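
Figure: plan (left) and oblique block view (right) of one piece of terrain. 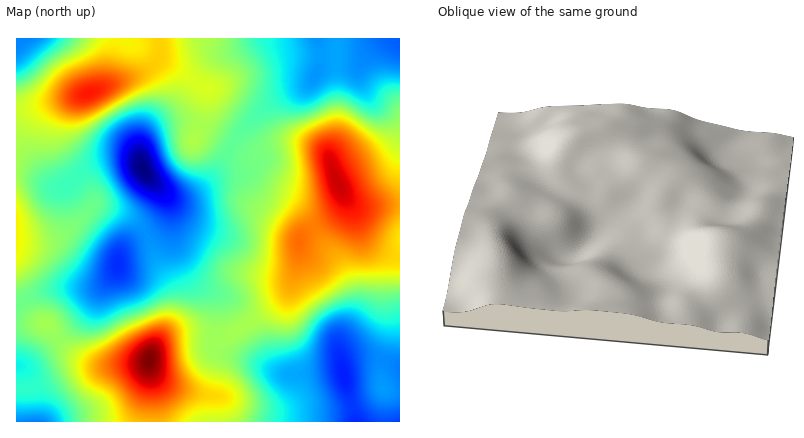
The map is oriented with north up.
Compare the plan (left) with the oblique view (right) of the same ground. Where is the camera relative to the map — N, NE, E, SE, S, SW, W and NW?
W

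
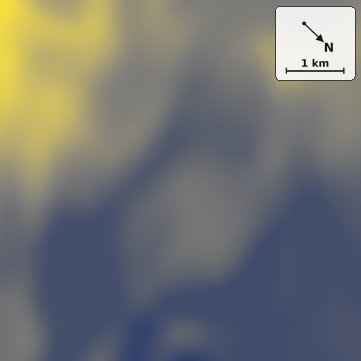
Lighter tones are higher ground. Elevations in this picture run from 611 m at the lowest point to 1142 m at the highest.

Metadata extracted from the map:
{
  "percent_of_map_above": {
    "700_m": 69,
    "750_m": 54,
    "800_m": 38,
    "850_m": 24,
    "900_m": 15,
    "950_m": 12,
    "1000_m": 8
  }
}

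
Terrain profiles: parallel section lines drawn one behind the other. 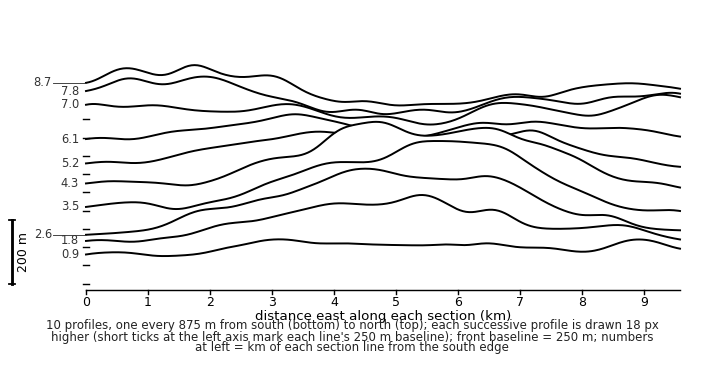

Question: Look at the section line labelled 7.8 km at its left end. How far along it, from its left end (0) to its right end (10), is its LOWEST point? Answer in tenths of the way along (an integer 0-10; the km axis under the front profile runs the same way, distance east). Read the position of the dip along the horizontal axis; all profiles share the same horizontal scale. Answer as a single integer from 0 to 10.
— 5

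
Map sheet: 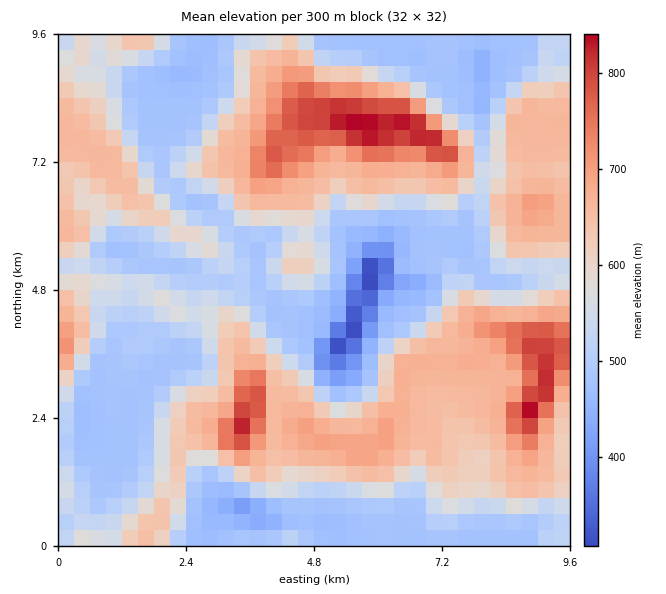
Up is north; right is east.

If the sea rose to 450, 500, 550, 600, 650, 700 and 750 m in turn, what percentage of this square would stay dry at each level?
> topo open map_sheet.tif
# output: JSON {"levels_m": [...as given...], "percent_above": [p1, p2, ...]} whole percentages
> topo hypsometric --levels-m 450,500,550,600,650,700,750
{"levels_m": [450, 500, 550, 600, 650, 700, 750], "percent_above": [96, 66, 54, 44, 31, 10, 6]}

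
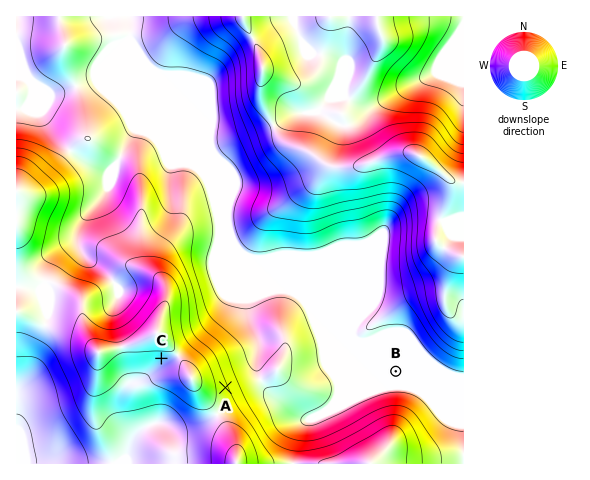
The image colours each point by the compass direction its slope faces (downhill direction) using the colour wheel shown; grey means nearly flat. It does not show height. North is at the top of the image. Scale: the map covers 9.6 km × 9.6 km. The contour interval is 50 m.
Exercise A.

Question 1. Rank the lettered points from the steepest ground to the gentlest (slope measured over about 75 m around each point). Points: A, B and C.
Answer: A C B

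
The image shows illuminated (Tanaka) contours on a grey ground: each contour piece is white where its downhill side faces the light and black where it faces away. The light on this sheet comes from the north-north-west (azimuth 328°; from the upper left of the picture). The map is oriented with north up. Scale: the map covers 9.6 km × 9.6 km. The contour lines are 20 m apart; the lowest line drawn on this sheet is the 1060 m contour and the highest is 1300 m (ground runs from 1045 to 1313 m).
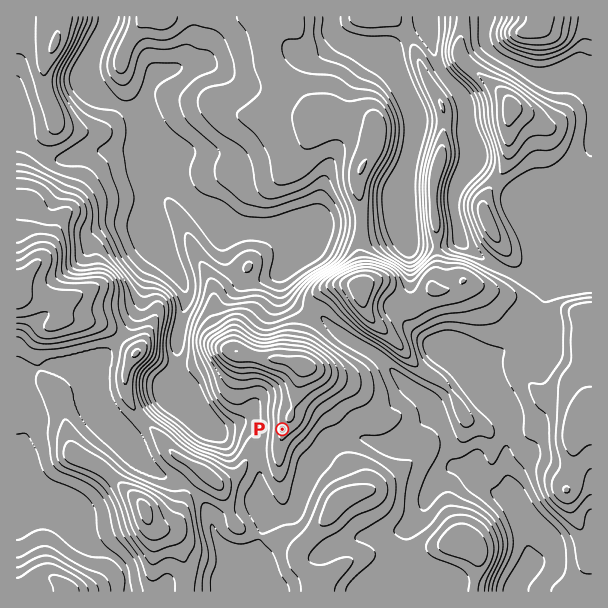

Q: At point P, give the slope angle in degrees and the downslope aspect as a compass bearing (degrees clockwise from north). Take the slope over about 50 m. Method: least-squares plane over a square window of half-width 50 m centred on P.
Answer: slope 6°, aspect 247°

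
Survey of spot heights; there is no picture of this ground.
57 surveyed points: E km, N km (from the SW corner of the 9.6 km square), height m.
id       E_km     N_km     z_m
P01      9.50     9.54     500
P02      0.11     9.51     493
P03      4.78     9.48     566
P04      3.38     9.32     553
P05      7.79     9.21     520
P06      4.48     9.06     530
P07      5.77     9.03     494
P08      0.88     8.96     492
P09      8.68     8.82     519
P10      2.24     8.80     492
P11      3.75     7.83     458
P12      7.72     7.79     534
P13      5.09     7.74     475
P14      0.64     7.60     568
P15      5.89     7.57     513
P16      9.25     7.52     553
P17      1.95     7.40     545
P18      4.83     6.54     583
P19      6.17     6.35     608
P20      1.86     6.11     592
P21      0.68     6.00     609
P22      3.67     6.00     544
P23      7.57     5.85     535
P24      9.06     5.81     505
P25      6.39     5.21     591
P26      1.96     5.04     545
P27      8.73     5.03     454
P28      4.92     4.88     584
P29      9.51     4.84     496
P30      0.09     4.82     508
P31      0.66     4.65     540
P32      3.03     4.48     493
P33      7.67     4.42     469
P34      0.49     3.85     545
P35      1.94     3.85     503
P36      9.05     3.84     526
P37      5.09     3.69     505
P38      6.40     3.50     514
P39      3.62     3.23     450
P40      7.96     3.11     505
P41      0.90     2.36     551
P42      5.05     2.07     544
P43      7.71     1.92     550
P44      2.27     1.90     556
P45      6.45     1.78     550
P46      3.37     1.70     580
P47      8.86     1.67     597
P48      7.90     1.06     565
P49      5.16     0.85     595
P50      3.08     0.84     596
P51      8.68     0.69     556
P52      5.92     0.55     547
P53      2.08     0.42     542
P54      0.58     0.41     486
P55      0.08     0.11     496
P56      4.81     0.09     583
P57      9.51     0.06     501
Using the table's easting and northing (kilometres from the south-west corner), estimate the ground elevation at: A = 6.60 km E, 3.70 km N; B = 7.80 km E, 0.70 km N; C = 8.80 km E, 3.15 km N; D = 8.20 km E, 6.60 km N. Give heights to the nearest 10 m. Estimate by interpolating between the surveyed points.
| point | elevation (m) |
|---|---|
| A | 520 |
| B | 550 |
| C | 560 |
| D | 530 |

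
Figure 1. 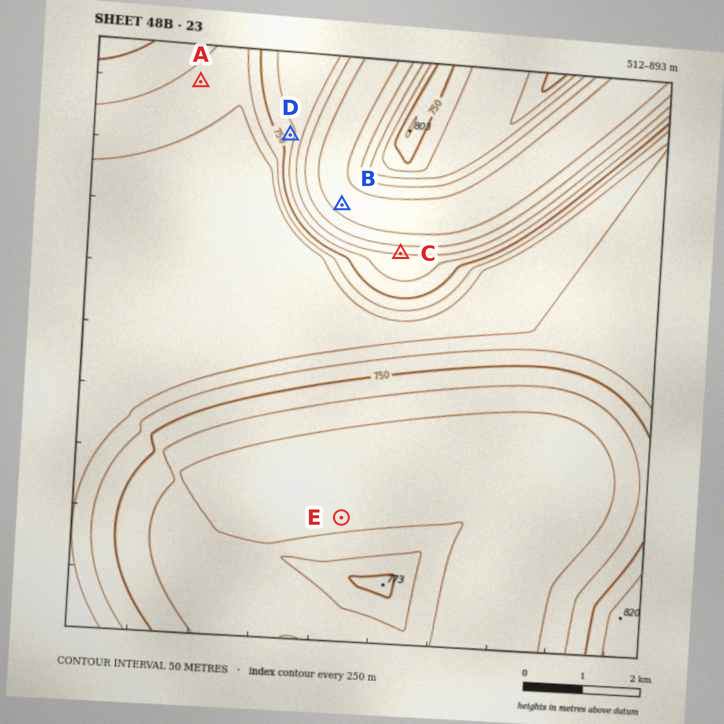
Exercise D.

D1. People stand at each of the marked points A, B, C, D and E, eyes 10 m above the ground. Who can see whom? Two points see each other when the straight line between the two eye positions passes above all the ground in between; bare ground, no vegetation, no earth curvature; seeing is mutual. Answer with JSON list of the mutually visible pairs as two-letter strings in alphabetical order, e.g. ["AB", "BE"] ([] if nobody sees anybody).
["BC", "BD", "CD"]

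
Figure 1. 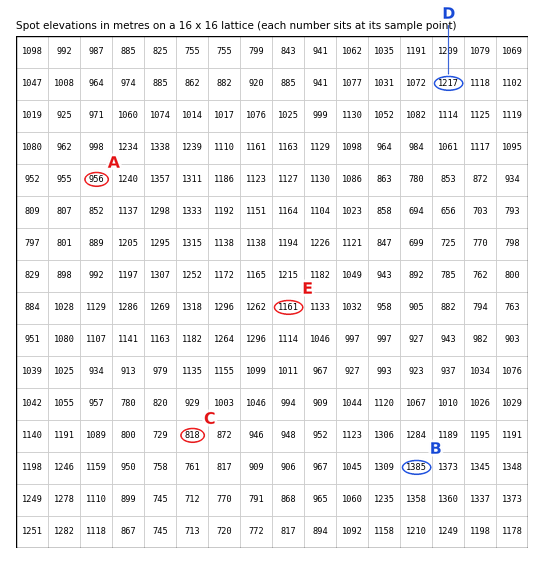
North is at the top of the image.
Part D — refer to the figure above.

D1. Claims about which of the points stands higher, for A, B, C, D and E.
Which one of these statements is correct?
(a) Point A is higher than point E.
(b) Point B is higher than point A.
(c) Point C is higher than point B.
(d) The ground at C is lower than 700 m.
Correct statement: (b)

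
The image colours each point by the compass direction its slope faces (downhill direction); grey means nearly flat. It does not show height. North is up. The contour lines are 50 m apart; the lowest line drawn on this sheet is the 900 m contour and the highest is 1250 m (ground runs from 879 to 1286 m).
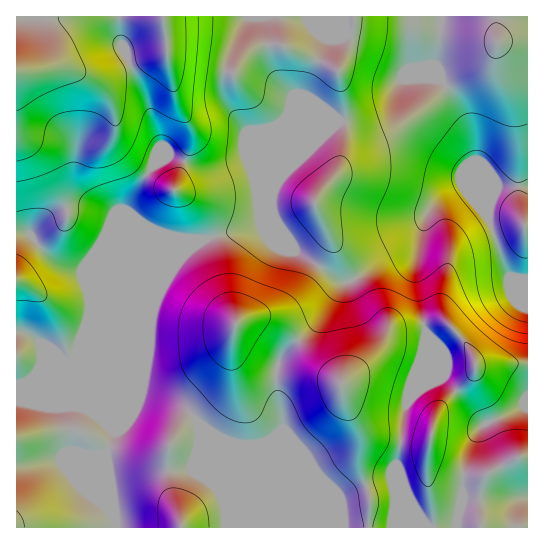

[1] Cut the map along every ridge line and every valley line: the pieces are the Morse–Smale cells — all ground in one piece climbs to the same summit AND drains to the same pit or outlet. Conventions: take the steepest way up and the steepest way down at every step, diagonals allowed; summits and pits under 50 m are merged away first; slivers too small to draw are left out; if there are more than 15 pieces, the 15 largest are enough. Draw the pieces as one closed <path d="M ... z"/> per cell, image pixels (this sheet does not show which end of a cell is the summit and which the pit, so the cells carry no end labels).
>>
<path d="M527 16l-510 0-1 367 11 0 60-26 85-84 18-24 20-12 49-10 12-27 5 21 13 18 4 10 41 28 13 6 35-23 32-13 7-12 4-17 10-15 16-12 12-4 25 30 20 57 3 3 16 2z"/><path d="M463 187l-4 0-16 9-14 14-5 12-5 25-3 32 11 54-3 28-19 46-8 51 0 11 13 34-14-14-5-9-14 3-34 13-9-1-103-43-23-21 22 12 21 2 19-5 13-11 0-12-7-30 1-22 4-8 38-36 25-38-51-34-4-10-13-18-5-21-12 27-34 6-24 8-18 16-23 32-8 24-3 37-42 100 4 56 5 15 0 6 411 1 1-249-17-2-3-3-20-57z"/><path d="M421 236l-7 11-32 13-24 17-13 6-6 6-20 32-38 36-5 14 0 16 7 30 0 12-13 11-19 5-21-2-16-7 8 9 9 7 107 44 9-1 30-12 14-3 5 9 13 12-12-32 0-11 8-51 19-46 3-28-11-54 0-16z"/><path d="M163 281l-76 76-60 26-11 2 1 143 99-1 0-6-5-15-4-56 42-100 3-37z"/>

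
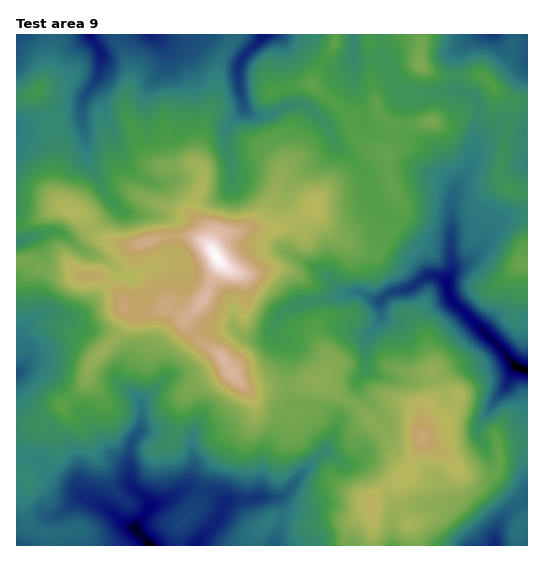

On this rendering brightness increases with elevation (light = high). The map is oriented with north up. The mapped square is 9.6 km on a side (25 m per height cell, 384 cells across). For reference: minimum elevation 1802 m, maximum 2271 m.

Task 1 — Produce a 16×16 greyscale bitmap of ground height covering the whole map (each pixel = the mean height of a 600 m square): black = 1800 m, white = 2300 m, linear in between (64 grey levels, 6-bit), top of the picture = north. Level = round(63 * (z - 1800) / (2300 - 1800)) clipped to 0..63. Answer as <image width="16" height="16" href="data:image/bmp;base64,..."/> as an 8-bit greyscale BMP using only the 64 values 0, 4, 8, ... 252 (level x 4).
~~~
<image width="16" height="16" href="data:image/bmp;base64,Qk02BQAAAAAAADYEAAAoAAAAEAAAABAAAAABAAgAAAAAAAABAAATCwAAEwsAAAABAAAAAAAAAAAAAAEBAQACAgIAAwMDAAQEBAAFBQUABgYGAAcHBwAICAgACQkJAAoKCgALCwsADAwMAA0NDQAODg4ADw8PABAQEAAREREAEhISABMTEwAUFBQAFRUVABYWFgAXFxcAGBgYABkZGQAaGhoAGxsbABwcHAAdHR0AHh4eAB8fHwAgICAAISEhACIiIgAjIyMAJCQkACUlJQAmJiYAJycnACgoKAApKSkAKioqACsrKwAsLCwALS0tAC4uLgAvLy8AMDAwADExMQAyMjIAMzMzADQ0NAA1NTUANjY2ADc3NwA4ODgAOTk5ADo6OgA7OzsAPDw8AD09PQA+Pj4APz8/AEBAQABBQUEAQkJCAENDQwBEREQARUVFAEZGRgBHR0cASEhIAElJSQBKSkoAS0tLAExMTABNTU0ATk5OAE9PTwBQUFAAUVFRAFJSUgBTU1MAVFRUAFVVVQBWVlYAV1dXAFhYWABZWVkAWlpaAFtbWwBcXFwAXV1dAF5eXgBfX18AYGBgAGFhYQBiYmIAY2NjAGRkZABlZWUAZmZmAGdnZwBoaGgAaWlpAGpqagBra2sAbGxsAG1tbQBubm4Ab29vAHBwcABxcXEAcnJyAHNzcwB0dHQAdXV1AHZ2dgB3d3cAeHh4AHl5eQB6enoAe3t7AHx8fAB9fX0Afn5+AH9/fwCAgIAAgYGBAIKCggCDg4MAhISEAIWFhQCGhoYAh4eHAIiIiACJiYkAioqKAIuLiwCMjIwAjY2NAI6OjgCPj48AkJCQAJGRkQCSkpIAk5OTAJSUlACVlZUAlpaWAJeXlwCYmJgAmZmZAJqamgCbm5sAnJycAJ2dnQCenp4An5+fAKCgoAChoaEAoqKiAKOjowCkpKQApaWlAKampgCnp6cAqKioAKmpqQCqqqoAq6urAKysrACtra0Arq6uAK+vrwCwsLAAsbGxALKysgCzs7MAtLS0ALW1tQC2trYAt7e3ALi4uAC5ubkAurq6ALu7uwC8vLwAvb29AL6+vgC/v78AwMDAAMHBwQDCwsIAw8PDAMTExADFxcUAxsbGAMfHxwDIyMgAycnJAMrKygDLy8sAzMzMAM3NzQDOzs4Az8/PANDQ0ADR0dEA0tLSANPT0wDU1NQA1dXVANbW1gDX19cA2NjYANnZ2QDa2toA29vbANzc3ADd3d0A3t7eAN/f3wDg4OAA4eHhAOLi4gDj4+MA5OTkAOXl5QDm5uYA5+fnAOjo6ADp6ekA6urqAOvr6wDs7OwA7e3tAO7u7gDv7+8A8PDwAPHx8QDy8vIA8/PzAPT09AD19fUA9vb2APf39wD4+PgA+fn5APr6+gD7+/sA/Pz8AP39/QD+/v4A////ADQ0KAwUHCQ8QGCMlJBsNDRAKBwYFCAcKDhklKCYkHRASDw0JDw0SFRYXHSQpKSEYFRcWEBQWHSAfHB4jLCobFxQcHRYYHiQoISEgIygoGA8PGCEcHSMwKSAjHh4iIRQEERcgJSYuLCAbHhgWGhYHCxYaIy4wMi0mGhkVDhIJDhUfJioqLC82MCMaGRYLBxIcGyAmLC4yNSwlIyAdFAsPFx0mIh4kKiYnJygfHRkOEBMaHRkdICUcHiQiHh4YERIXExQTGh0fGB0fHBweHBgTFRQSEBcYGBQTGBkcHRwbFhcVEgsRDhAPFBocGRobGBkUDQ4ICwkLDQsRGRgaHxMPDQ="/>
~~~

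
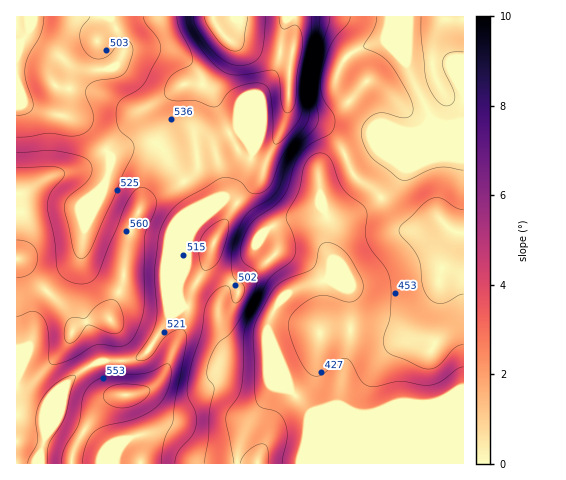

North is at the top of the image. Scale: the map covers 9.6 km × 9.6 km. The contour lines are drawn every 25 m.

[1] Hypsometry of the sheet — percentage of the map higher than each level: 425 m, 89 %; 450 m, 74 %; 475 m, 57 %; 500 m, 47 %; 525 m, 35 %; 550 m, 15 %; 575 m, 4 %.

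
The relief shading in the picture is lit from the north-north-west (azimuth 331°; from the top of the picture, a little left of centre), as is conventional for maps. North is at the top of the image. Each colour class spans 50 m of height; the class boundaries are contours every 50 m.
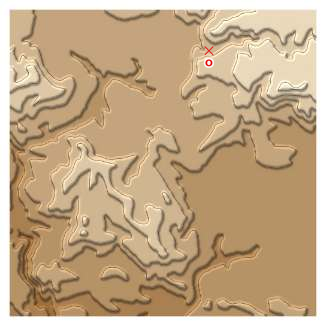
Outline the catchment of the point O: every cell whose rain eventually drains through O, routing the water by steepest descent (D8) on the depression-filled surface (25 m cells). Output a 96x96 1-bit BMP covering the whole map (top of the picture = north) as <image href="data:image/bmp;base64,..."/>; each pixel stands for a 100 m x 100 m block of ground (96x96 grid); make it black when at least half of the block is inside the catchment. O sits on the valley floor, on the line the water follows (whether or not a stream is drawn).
<image width="96" height="96" href="data:image/bmp;base64,Qk2+BAAAAAAAAD4AAAAoAAAAYAAAAGAAAAABAAEAAAAAAIAEAAATCwAAEwsAAAIAAAAAAAAA////AAAAAAAAAAAAAAAAAAAAAAAAAAAAAAAAAAAAAAAAAAAAAAAAAAAAAAAAAAAAAAAAAAAAAAAAAAAAAAAAAAAAAAAAAAAAAAAAAAAAAAAAAAAAAAAAAAAAAAAAAAAAAAAAAAAAAAAAAAAAAAAAAAAAAAAAAAAAAAAAAAAAAAAAAAAAAAAAAAAAAAAAAAAAAAAAAAAAAAAAAAAAAAAAAAAAAAAAAAAAAAAAAAAAAAAAAAAAAAAAAAAAAAAAAAAAAAAAAAAAAAAAAAAAAAAAAAAAAAAAAAAAAAAAAAAAAAAAAAAAAAAAAAAAAAAAAAAAAAAAAAAAAAAAAAAAAAAAAAAAAAAAAAAAAAAAAAAAAAAAAAAAAAAAAAAAAAAAAAAAAAAAAAAAAAAAAAAAAAAAAAAAAAAAAAAAAAAAAAAAAAAAAAAAAAAAAAAAAAAAAAAAAAAAAAAAAAAAAAAAAAAAAAAAAAAAAAAAAAAAAAAAAAAAAAAAAAAAAAAAAAAAAAAAAAAAAAAAAAAAAAAAAAAAAAAAAAAAAAAAAAAAAAAAAAAAAAAAAAAAAAAAAAAAAAAAAAAAAAAAAAAAAAAAAAAAAAAAAAAAAAAAAAAAAAAAAAAAAAAAAAAAAAAAAAAAAAAAAAAAAAAAAAAAAAAAAAAAAAAAAAAAAAAAAAAAAAAAAAAAAAAAAAAAAAAAAAAAAAAAAAAAAAAAAAAAAAAAAAAAAAAAAAAAAAAAAAAAAAAAAAAAAAAAAAAAAAAAAAAAAAAAAAAAAAAAAAAAAAAAAAAAAAAAAAAAAAAAAAAAAAAAAAAAAAAAAAAAAAAAAAAAAAAAAAAAAAAAAAAAAAAAAAAAAAAAAAAAAAAAAAAAAAAAAAAAAAAAAAAAAAAAAAAAAAAAAAAAAAAAAAAAAAAAAAAAAAAAAAAAAAAAAAAAAAAAAAAAAAAAAAAAAAAAAAAAAAAAAAAAAAAAAAAAAAAAAAAAAAAAAAAAAAAAAAAAAAAAAAAAAAAAAAAAAAAAAAAAAAAAAAAAAAAAAAAAAAAAAAAAAAAAAAAAAAAAAAAAAAAAAAAAAAAAAAAAAAAAAAAAAAAAAAAAAAAAAAAAAAAAAAAAAAAAAAAAAAAAAAAAAAAAAAAAAAAAAAAAAAAAAAAAAAAAAAAAAAAAAfAAAAAAAAAAAAAAAfgAAAAAAAAAAAAAAfgAAAAAAAAAAAAAAf8AAAAAAAAAAABwAf8AAAAAAAAAAAB4Af8AAAAAAAAAAAB8A/8AAAAAAAAAAAB+B/8AAAAAAAAAAYB/H/8AAAAAAAAAA8B/v/8AAAAAAAAAA+D///8AAAAAAAAAA/n///8AAAAAAAAAA/////8AAAAAAAAAA/////8AAAAAAAAAAf////8AAAAAAAAAAf////8AAAAAAAAAAP////8AAAAAAAAAAP////8AAAAAAAAAAD////8AAAAAAAAAAB////8AAAAAAAAAAAfn//8AAAAAAAAAAAAAAf8AAAAAAAAAAAAAAP8AAAAAAAAAAAAAAH8AAAAAAAAAAAAAAD8="/>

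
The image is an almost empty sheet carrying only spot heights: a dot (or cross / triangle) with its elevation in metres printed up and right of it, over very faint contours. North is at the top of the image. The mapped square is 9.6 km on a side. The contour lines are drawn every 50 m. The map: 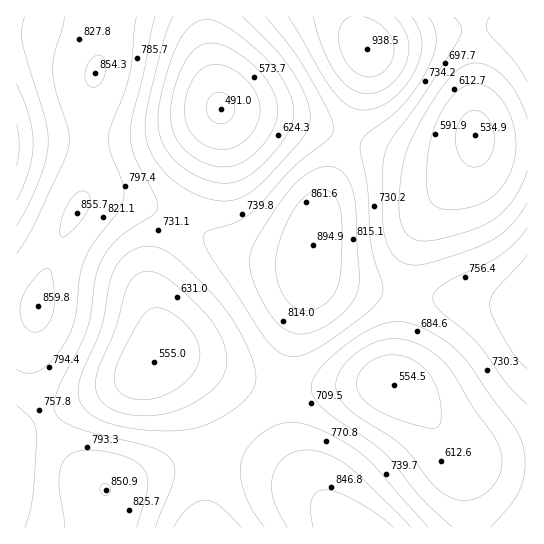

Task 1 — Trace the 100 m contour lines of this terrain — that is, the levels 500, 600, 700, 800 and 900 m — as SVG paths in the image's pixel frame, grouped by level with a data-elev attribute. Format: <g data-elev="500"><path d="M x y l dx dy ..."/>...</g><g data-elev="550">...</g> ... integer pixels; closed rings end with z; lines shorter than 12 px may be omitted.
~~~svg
<g data-elev="500"><path d="M218 123l-5-2-4-4-3-11 2-5 3-6 4-2 6-1 5 2 5 4 3 5 1 7-2 7-4 4-5 2z"/></g><g data-elev="600"><path d="M426 428l-39-13-13-7-10-7-5-8-3-10 3-9 6-8 13-8 16-3 16 4 15 10 6 8 6 10 3 12 1 14 0 9-3 5-4 1z"/><path d="M137 399l-11-3-8-6-4-9 2-12 7-19 19-33 9-8 11-1 16 9 15 16 6 14 0 15-8 15-16 13-20 8z"/><path d="M442 209l-7-3-4-3-4-13 0-32 6-27 10-22 13-16 13-8 6-1 8 1 8 4 8 8 7 9 5 12 4 13 1 12-1 12-3 12-10 20-8 8-8 6-21 7-12 2z"/><path d="M215 166l-17-6-15-12-9-14-3-17 3-26 9-26 12-16 7-4 8-2 9 1 12 5 24 18 16 20 5 11 2 11-1 10-4 11-8 12-10 11-9 7-9 5-11 2z"/></g><g data-elev="700"><path d="M174 527l7-11 8-9 8-5 8-2 6 1 8 5 22 21"/><path d="M452 527l-32-30-36-44-14-12-42-28-10-10-6-9-1-7 2-8 13-17 28-23 27-14 16-3 14 2 19 8 20 12 19 19 49 70 5 12 2 12 0 13-2 12-9 19-23 26"/><path d="M146 430l-31-5-21-8-7-6-5-6-3-7-1-8 4-17 19-46 8-42 5-15 7-10 8-7 9-5 11-2 13 3 13 8 24 23 23 25 13 18 11 20 8 20 2 15-3 11-7 10-15 12-17 10-13 6-15 3-19 1z"/><path d="M527 203l-14 20-18 15-20 10-38 13-18 4-13-1-11-7-8-12-3-14-2-17 1-44 2-17 7-15 29-38 38-61 2-6 0-6-7-10"/><path d="M17 84l12 33 4 26-4 27-12 30"/><path d="M243 17l32 32 17 22 14 27 4 12 0 9-2 10-6 10-40 44-19 14-9 3-9 1-12-1-12-4-24-13-19-19-6-10-5-11-2-17 2-20 16-63 10-26"/><path d="M490 17l-4 8 2 6 26 30 13 21"/></g><g data-elev="800"><path d="M137 527l11-38-1-11-3-8-7-8-12-6-18-4-18-2-11 1-8 3-5 5-4 8-2 19 5 41"/><path d="M411 527l-48-47-16-14-20-12-20-4-12 2-10 5-7 8-5 11-2 11 2 12 5 12 9 16"/><path d="M17 369l12 4 10-2 12-10 12-15 7-13 5-14 5-42 5-18 8-16 23-29 7-12 1-8-1-8-13-35-2-14 3-11 12-31 6-18 7-60"/><path d="M299 334l8-1 10-3 20-12 15-15 7-16 0-13-5-79-3-10-5-9-6-6-7-3-10 0-9 3-11 6-9 9-13 16-20 30-8 14-3 9 0 11 2 12 6 16 9 16 7 10 8 8 8 5z"/><path d="M527 255l-32 35-4 8-1 7 3 13 13 24 11 16 10 11"/><path d="M64 17l-1 10-9 27-1 17 3 22 12 37 1 17-6 16-28 60-18 31"/><path d="M288 17l34 58 12 17 15 14 6 3 8 1 14-2 14-8 13-13 11-16 5-14 2-15-3-12-7-13"/></g><g data-elev="900"><path d="M351 17l-8 5-4 8 0 11 2 12 6 10 7 8 9 5 10 1 9-4 7-7 4-9 1-11-3-9-8-10-9-6-10-4"/></g>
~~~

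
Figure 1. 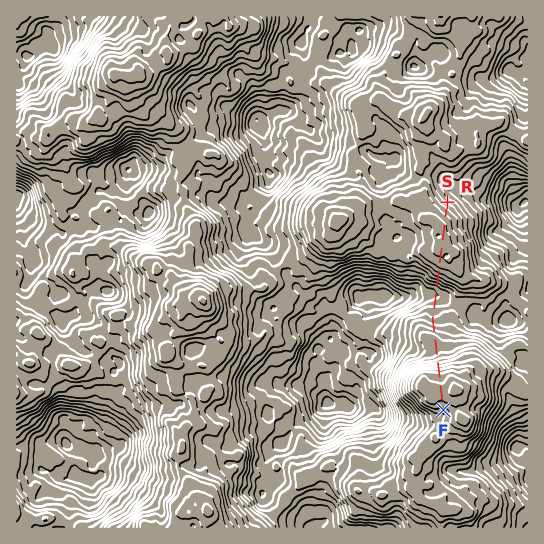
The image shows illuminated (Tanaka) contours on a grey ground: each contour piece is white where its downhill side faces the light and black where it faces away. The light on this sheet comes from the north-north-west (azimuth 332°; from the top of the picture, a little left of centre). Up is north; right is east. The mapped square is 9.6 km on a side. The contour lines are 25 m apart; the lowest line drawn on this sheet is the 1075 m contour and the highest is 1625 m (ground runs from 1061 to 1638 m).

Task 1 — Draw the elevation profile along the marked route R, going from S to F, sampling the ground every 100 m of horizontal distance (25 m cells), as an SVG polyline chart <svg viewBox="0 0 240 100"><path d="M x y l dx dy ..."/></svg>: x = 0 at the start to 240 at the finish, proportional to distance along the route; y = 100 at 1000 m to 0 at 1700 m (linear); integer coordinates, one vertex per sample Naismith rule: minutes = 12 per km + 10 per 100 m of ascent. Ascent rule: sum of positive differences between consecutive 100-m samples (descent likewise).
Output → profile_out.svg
<svg viewBox="0 0 240 100"><path d="M0 44l6-4 6-3 6-3 6-2 7-1 6 0 6 0 6-1 6 0 6 2 6 1 6 2 6 3 7 4 6 6 6 6 6 3 6 1 6-2 6-3 6-1 6-2 6-3 7-4 6-4 6-2 6 0 6 1 6-3 6-4 6-6 6-6 7-3 6-1 6-2 6-1 6 1 6 2 6 4 2 1"/></svg>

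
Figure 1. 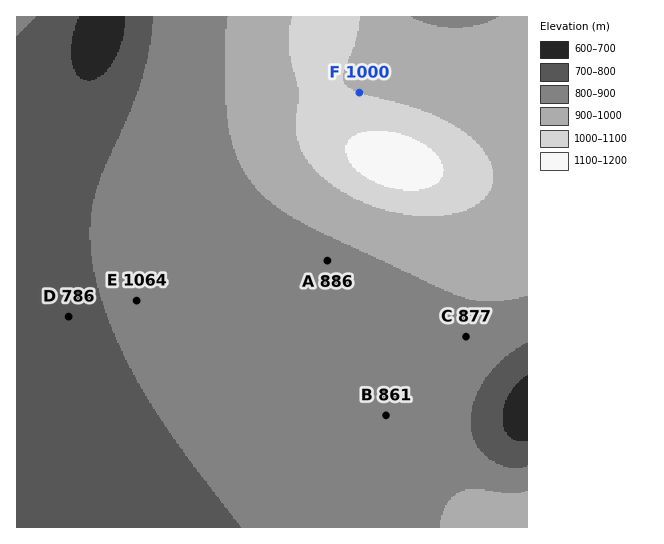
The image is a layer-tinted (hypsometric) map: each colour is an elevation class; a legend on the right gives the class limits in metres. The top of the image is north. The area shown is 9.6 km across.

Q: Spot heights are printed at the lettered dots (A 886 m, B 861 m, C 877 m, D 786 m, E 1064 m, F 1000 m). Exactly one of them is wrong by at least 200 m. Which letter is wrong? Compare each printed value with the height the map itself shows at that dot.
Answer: E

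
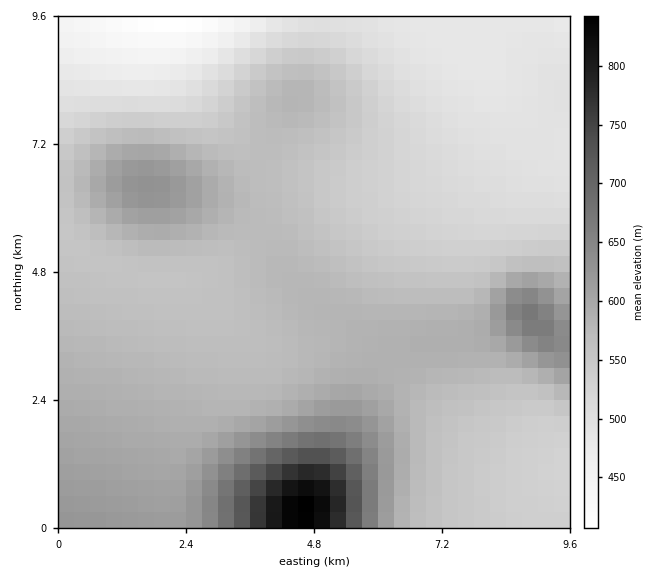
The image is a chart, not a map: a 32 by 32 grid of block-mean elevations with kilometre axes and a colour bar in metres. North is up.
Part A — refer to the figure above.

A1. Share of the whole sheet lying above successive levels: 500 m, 85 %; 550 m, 63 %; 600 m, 18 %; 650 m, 6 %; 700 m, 3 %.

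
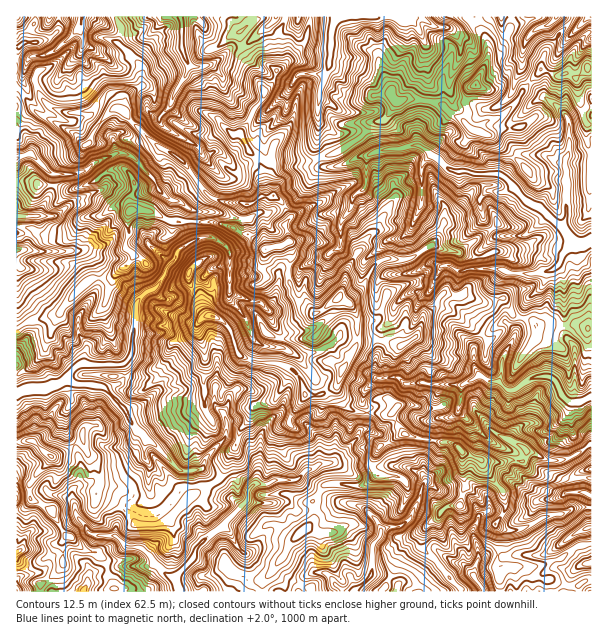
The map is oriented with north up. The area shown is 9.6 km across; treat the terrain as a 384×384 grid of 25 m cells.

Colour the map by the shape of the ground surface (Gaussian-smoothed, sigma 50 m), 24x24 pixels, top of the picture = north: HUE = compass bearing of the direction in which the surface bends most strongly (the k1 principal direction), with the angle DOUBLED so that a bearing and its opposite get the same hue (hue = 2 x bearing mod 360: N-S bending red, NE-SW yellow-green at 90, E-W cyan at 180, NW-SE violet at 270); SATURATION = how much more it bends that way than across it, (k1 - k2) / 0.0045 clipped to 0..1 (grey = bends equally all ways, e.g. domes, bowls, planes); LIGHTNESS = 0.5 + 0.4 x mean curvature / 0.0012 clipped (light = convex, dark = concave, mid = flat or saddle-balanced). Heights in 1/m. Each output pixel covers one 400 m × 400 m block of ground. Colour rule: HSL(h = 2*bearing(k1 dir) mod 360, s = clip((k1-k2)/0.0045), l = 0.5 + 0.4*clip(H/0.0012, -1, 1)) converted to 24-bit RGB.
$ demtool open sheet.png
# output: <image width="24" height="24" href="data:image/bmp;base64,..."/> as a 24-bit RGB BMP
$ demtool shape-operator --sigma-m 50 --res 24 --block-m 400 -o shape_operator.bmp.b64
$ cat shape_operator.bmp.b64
<image width="24" height="24" href="data:image/bmp;base64,Qk32BgAAAAAAADYAAAAoAAAAGAAAABgAAAABABgAAAAAAMAGAAATCwAAEwsAAAAAAAAAAAAAPbmntHGKWoWbZK9+i727kHu4XiVljm7Osq1yfpGur3yGVplvr6dHeS4sLY9zw1lsi3NacJ1UfOJ/cROFxsaTbX6bea+vfIvFmztgu6R2jUizqtHcsDslVRM01tSiDDIy3uXMWBpPoYZrsomHj1SVUXGIJo+kw46hmmp5e8ZQt2E2GHh9kZdPe59POly6xlOORZOEm8lUWTTcgGYUqyV+cZi/scmEcC59EVsQvIzMd5irtIq1gYO6pJa/hqjbAFQJwDrr4b+Fn1ghUhzrbN23ynrVYXEyGFcT2GnAqOKuRBhXx8qgXqOca3uDoH2JlHm3ZZnGFE05sYc9oJJWsaR+Y2k2TBoTW4HGAHFX9cnS9brbAh4x7emSJHVMXlbyyrTy6bAwhGM4Pmx5pbSCeImUVGWkcra5rXC6t1t+JZ1yWMkcQYcaxICdnYDP0mjIdLPMSKTzW2UT05RRNr+u19xEoEBok4QqZaQBO3Q7zuvwW0qfhbiNaZ6MLinDfA0qVYwh1VqSi794UkKVqLpzM10pVkQw122Ii5IzSiEZJF5nse2+t87ksyrFmtLok5Pq60jfwr3xSG6l2XG/xb1uOmGOUh86fKiGtnqFDX6D6rGiSSulw+ikiiJlbLkvDUwr63GJs+T0nMvzdXPjqAgnh8ftupc2KWoz1T6UWqs7xDJsLaBy1quiRRI4WKGiiYierb6OJA1137yvK1DJ9TguT9TDO7bOSGrfsOGx2DvlvNQSAAtEvPG0KUZq4ra6UD+LO4svXGoxTmwvopM0cishVWPIZ1jIeoxQyb1zeSaJNFshnYZGRM1XhWu81siHE4d01OoIMBwDfmgGC1UAuXoPYjEGa6cdZB5Ju6U70Vq0f9BgMHVnrH4pGXtKvGaPk2NZwrqDSCuCuOvtn7vhUk/LpU2R3KajdSJ80GWRUq2/es7To7fX+0t1FAXpv0m2SaFbSUHAMnuA06aJYCCeZcVJK6rAM0OFyUyLytSMJFB2DeWH0oULoDhjqcdfQmtX0XyVb4y05LfdZaWrdy9bVdhSFk90zp6Rd4uyt1urj2y0xZm2DjaW7d7PLFp7NVLidJnl8sPXx/jvcgCtvQYVrG5s3Y7QW1WXVcuENXuDkN93w2itYVuomZZyPbOmc5e/a2movKuXXmKMdm+H3qfMSsdAmzw+ADMNhwhVjOpsjQCD/gApH9u4gNCfIZGM897YfDeWc3PWkO41BDnbrKXmf67Rz7ThJVKSoFCOtp16cUWkY5iweKOLlFOe5oW11O/3ACsz/8zUACh7zFVQyKVeRcMlGZZk3XxtzhuM5h3T8/UAJzMAPD8AnlsAX2YHSYUfRX1hWIxkWpEtnZI5fHg7PXZDzOaKPgMhlf0DETMAMwANFeNM1LPi8s/pi1nbAEdS67amLHIVlCbN5NL5YKfgXWnortUovWC/W2mPZnpGkaojRngZzI7ZmWvS27qKUWrJrcXtr0//P6v/bKEZWXEk+OmPZm0bClJLsnN637C1CCsu16KMkry1VRSztMPeVkKZhTZSwH+jn4bDX4XdMlryK3Umw69sOMRqRAsVf9SdeL/mp3Hq1dz2IYI+13jd23rnEF5N1refEhKeyvXBv060J5bgbzBChjkxScW8tqJvhN/XZwgpOFsADA3/1fbnMgEjeMN9h+3AeyRZWnZBqsZclD1xRWo2R2gjRTDtkcXGhQnC7uwmLx0LcW0ZZyRUyOXTXj+BssB9HlISUY1x8sXSCPOZNQAJzPbmk+v0MQIXo4g8gMSTwoaBVJptQ0+c15nRkI4jOEYUeGATUxkz7c3gl1rKR7KPeIFDSoBDt8A+sVavZK/IR8Gg3lCHPt55Ob8RewBUXkfRqObe0m+nLLyJ55WgGyFTtsJPxVaV0pjFPDuAe7yUV8mOi57IeF7EvJfMUnDCdcpHUKu5a72tUGGbp3vA8d/a4R2bBSUuxeTLiT9glT5J1/pC/5IuFCBBsUqBx4ekfMa4hovEeqvAsEBrlq1IL8GqaJo2YyBAnMtuPIbpTmfJSXe2SbhcaTYrz8qcO0W9PmUehjVeeLic8rKzAIRKCIqsSniDmI1ip7uGWo10rV+QQH+l3bOlP12hzWqud4fRxqDZ/8ULJosAJgCunTQWmNWlsX94XjpnyVbKMbWyTZNPg6lv2ZrETkioRT1wfcKTd66FmF64jEd7QbWpzLBmnZFUOHOiKaaardtxyaVp737mBB0z4HmCxMNtaIUzdjGSVLI4rK5wuYunPpqYLUSc3KyPNpSSd6U5pmcvViYot5kloC9WoMeRuFqeHbWw3h4SV9oJ"/>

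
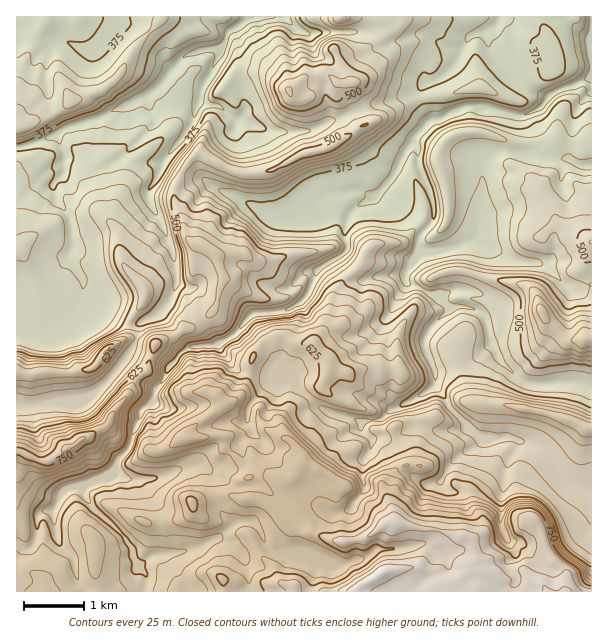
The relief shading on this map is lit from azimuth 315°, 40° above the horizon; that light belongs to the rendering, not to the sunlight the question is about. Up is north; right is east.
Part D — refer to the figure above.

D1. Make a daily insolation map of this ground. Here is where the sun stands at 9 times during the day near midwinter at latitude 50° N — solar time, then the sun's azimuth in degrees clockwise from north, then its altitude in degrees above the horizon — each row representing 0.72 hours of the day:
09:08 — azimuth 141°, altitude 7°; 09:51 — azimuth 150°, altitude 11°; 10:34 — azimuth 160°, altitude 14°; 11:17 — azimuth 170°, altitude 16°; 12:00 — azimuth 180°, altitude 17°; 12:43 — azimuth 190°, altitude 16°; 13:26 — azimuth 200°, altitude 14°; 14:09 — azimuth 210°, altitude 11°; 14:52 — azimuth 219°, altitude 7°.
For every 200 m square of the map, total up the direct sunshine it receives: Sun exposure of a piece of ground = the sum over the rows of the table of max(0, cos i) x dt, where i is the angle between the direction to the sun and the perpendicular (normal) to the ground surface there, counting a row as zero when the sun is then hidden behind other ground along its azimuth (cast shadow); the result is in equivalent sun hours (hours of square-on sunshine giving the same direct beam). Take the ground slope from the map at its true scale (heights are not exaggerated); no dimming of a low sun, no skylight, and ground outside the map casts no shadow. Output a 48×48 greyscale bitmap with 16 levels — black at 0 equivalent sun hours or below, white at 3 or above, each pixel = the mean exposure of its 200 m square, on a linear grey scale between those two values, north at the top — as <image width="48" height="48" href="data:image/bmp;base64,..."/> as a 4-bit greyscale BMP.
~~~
<image width="48" height="48" href="data:image/bmp;base64,Qk32BAAAAAAAAHYAAAAoAAAAMAAAADAAAAABAAQAAAAAAIAEAAATCwAAEwsAABAAAAAAAAAAAAAAABEREQAiIiIAMzMzAERERABVVVUAZmZmAHd3dwCIiIgAmZmZAKqqqgC7u7sAzMzMAN3d3QDu7u4A////AHd3Z4dmZmZ5mHZ4djERWah3ZndndndFQHdmZ4d2Z2V4ZDQzESIQAXmZdVd3VmNFQlVVV4d2hUVCI0ZzNGZ3MQEjVWVmUiVyAGVTiHd3m6hlRHhWiIvtyFMzWHdjEkdQAqdViGVKu6q7l4doqrhDa927mIdnKKhBI4ZWZkKsuZvduVSJd2QyI3iFQhEUWZdDNHdEQyqlI1eoabund2ZkNSMgAAAiJDIjRYqlMXUzNGh2iZl3h3iZUkIyAAAAAAAkRZmqVCEiREICREVoiIiJVFMhATMSIAE0Vpv//ZVHl1MzRmd3eIhRJCJHlTIjIRJFZ77v/v+L3sl3h3ZkZ2IAEQJndzM0Q0RWeIMo79vDms7aiWZFVjEkYzISJHQzVVVniQAiOrzWMknMuHNpgxRDNFZDRERVRWeJmwAAACmEESJFQ0WEMURVNVhlZ1Wbuqq8uAAAAAOGIRAUmoZDJEM2ujAld0vMze23MEMgAABdcVh2aJYxJlnchGMAAZuYhjEAAKp2QgAWlXmZYzYkRJt2iZvFAjIQAAAAEsvMvJMBnBEBIRNnd2eaiLq6ZDERABI0V0NEV7kxRyEQATeHd3d1V3dUV2RDJYu7uwAAACyUSKMAATaIiZdUM0QzWHdUaarf/wAAAAKYWJtRAAFpmIVDVDRVZnd2h4qrzTEREAACECfd2BEkQiRoZDR4RGdnd4mmRGZVRCAEMANYumEAAANGeFJqkzRHdopyIXd2VUMkljJWeIhBAAIzRoMnZkN4d3cyEHd3ZmZ3iXQ0aLyGQwJDM1QRNoh3mYMiI3d3dnerZnWHaJZodDIkMRMn3bq7uVEkd4h2Z3m3NVaahmm5h0IUqodTN6lSEAAmiZh3Z3iEVVaJl4p3nOsxWHd0AAAAASRmaXiId3dVVTmpVFQRI0ekR6y2dCJFacypiWeIeIdVRFpTMiEAAAATISI3i5dneHeIdVVneJhVQ3cyQgESIiMzIAE3R5h3dmZ3U1VDd4VVRJUiJBJFZmZmQ0VWZoh3dmZlVlVFZURVRoVSEUeIh3ZmdmZnaHd3iIdkVmZVRTRGZEZESM7tuHd3iXZ2eHd3iHdVdWd2ZlRFVSV53u3f/bmIiJZlqHd3ZmVWMXd3ZmZFVTOcthEkv//smIhWl2d3diIkRSRWdlZ1aFE3IAEAFa7/2ohlV3iIZWd4ielFVVRGRXQSIjQyEAFc7bmGNaqqlmZ3d7/7UzREVFUhVURXh2MjnvynICRCETRWVWaf/qVVRUQzRHeb7tuGM2mpcwAAEiFGVGZXrv+mVlVUapib7dvLlkR5vLd53cckYlVWZYz+lVZ2iYmql2is25d2Z5zrZFlxJFVmMiSsymZ2JomFJXl3eJh3ZEVURonNlVVURENYiYVnQ2dkIjREJHmYiFVUZ3d4mVZUVmVGiKpDUzVEIgN1VFeIh3VVd3d3ZlZ2d3dUiqzcpTMzEAJDRmZ4d4ZWd3d3ZneIiHd1WaiahiIRETITVmmXiIhmZmd2eHd4eHd3d5h2ioIQGbreqHeJiIiYZndmiA=="/>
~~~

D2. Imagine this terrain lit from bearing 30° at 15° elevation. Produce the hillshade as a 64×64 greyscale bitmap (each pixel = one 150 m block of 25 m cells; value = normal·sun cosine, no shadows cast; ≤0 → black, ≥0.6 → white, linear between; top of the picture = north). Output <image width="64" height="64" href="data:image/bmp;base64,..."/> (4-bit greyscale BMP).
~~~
<image width="64" height="64" href="data:image/bmp;base64,Qk12CAAAAAAAAHYAAAAoAAAAQAAAAEAAAAABAAQAAAAAAAAIAAATCwAAEwsAABAAAAAAAAAAAAAAABEREQAiIiIAMzMzAERERABVVVUAZmZmAHd3dwCIiIgAmZmZAKqqqgC7u7sAzMzMAN3d3QDu7u4A////AHZnd4ZWeIhmZ3VCNndmZoqqu7qFRWZnd3Z3d3dmiYrPZnd4hVd4iGVndUNomHd5q7u6qZdmZmd4d3d3h2iZit93d4h1Z3iHVnd2Z5qod4u7qYh5qYiHeIh3d3mYiZeO/4iImWRneIZWd3iJmZdXmph3ZDZoq7qZh3d4mqqYZ///iIioRWd4hUVWZniIdViHZlQgEzV4iJh2ZnicyXZs/9pmiZVFaJpTM0REVnZUeGVUMiNlQzNFVVVWeK20RX78mGeJdFaKtyI0RDMzVWeGVFVGial1M0RVZ4iZrFE1n+qIeJl1aKxxE1ZkMjRmZ2RFZniZqodmeJqru8rLMlbf2YiJmXZ6xyNomHUzaHVERFdmiIiJZois3MzNu+t2nP+4iId3d5yDWJqYZDWIZDRFd2d3Znd4ibzM3ty9/az//qiHdmd4qmiqqYdlaahmZ3d2Z3ZVZph5vM3dua3bvf/qmHdmZVV2iqqZh3irqYh3dmVmZmZ5pmq926l3q7mau6mHdmUyEiNXiGVWeJmZh2Z2ZmZmad6mq8uFZom7qYiZiHZmUhAAEiJVIiNFZ3ZmZ3d3Zmi+/qq7p1VoqqqYiIiHZlYzRTEiE1RSEiJFVVVneIdnnf66mZqYiamaqZiIiHZlVXq5ZDIlU2Q1QyM0RXeJdmneyoh4iJmruomZmYiIdlVF3siJdVY0dnl1Q0RWeJdFjeyZmad3eJqqmZmIh3ZVRDP+usy7p1iJiod3d4madFfOuZiapmZ4mZmahVVVREMyM+283v/ZeqmamZmIiZhXmtyZqqlmiZmHZ5hCMzMyIiR5uqvO7bmJiKupmYdmd2msuZqYYzabu6iKoxIzMiNGi993iJmZiJl1mWRVZlZ2iruZl0IjaImru8xRNVVnq93v7kRVZmZ4mXV2ISNFeZirqZlyJGeIdUaKyUaJq87/7ty6IjMzNEaJqXRVZ3iru6qHh0RXZmdkM1imebzN7tuqmYg0MzMiJHipZKmaq83LmHd2VlZWdlRWeYZ5u7vKdVZmZYmZmGVDV4homZrM3qd3dmZlZnmHdmnMdWiZq5UzMzMy7//9u4VGd4hWm+77ZmdmZURoqpiInNtUZ4iZUzMyEQD//tzcmWZmZUSM3th4d2VURYqqmZmsyUVneJY0MzIQANupmaqryXZXhlZXeKmXZVZoqqmZqKunVnd4hEVDMzMyh3d3eKvLqay4QSIlmZmImZqZiImomYd3d3h0VTM0Z3d3Z3d3eJqZvMhmUzR5rN7cuZh4iZmYdniImmVlMjaqmmZmZnd3d3Z5h4dlZ3er3u24mZmIiZh3eIm5VmUhWtu8ZmZmZ2ZmVEZ3d3d4dDRnm5iZqZiJmZqYeHVWVCOd27tmZnZnZmREV3d4h3djJFVnh4mqqamry5ZVVWVCJs3KmWZnd3dmUxN4d3ZlZmaIh4d3iaqru7umNFVUQyJJ3bhmZmd3dmUxFqmIQkVmiYZWiXiJmIqqqFNDMzRWeb7shEVWd3d2ZSFZqZciRWiXVWd3dpqXZ3iHeIh3irzN3chUVVZ3d3ZkJJmZlyNUaHVnh2VDaJhmd4eJu7zcy6mIZVVUZ3d3dmQ3mZmlAkWId6y6h2VWh2d3ZXiJq6mHZDM0VER3Zmd1VFiZmZIEaaqb793My6mWeId3dUVnd2ZDM0VURHd2d2VUWJmacAiru77+3MzMu4ebzLp2VFZmZURWZlVneId4ZURomapAWrqr3+ypmZmZiKzMuXd1ZmZmVWd2Z4mIiJhVRXmaqRGLqrzuuXd3d3h4mpmHd3VndmZWZ2d4iIiJp1ZniZqlA5qr3dqGZmZ3d3eIh3dnVGd2ZVVmZ4h3iImGd4mImpQmmqzclkRFZmd3d3d3ZmhDeHZlRFZomHeIiHd3iYmZdVeaq5UgESRWZmd2ZmdmdySIdmVFZnmXZ3eHeGeIiZh3Z4mGIAAREjRWZmZWZ3Z1FYd2ZVZniYead3d3Z3iIiId3d1ECRmVDIiM0VWZmdnIWh3ZmZnmqiauHd3Znd4iIh2d1M2rLqpdCAAE0Vmd3YjeHdmZoqqmJiJmIhmd3eIh3Z4ZZ3suqqYYyESNFZ2dkV3dmZniId3ZlVomWeIiIiIdniIzbmJmZmZhlM0RmZ2V3ZVVVZ3dmZmYiRmeJiJiIiHd4rLmHiIiJqph1M0VmZ4h2VWiqmHd3dkMzNXiJmIiIiHiamId2RERWeIdURFZnmqqrzMuph4iHd2QyI1aIiIiIh4moZlMQACRWeIiHdmZ5rM3LqYmYiIeIh1IRJFd4h3iHiYVFQwABI0NWiqqHZERnmXVDV4iIiIiIZVVDNFZ3d3d1M1VCABRVQ0RniYh1QzMxESVmeJqaiIdnmXZDNGd3d2VFZTECZ4dUREZ3h3dmVDI2iYdViauIh2mqmGVEVnd3Z3ZlMjeYh1ZmeHd3d3iHd5qYZkNWiIiHeqqYh2Zmd3d3d2VEaKmIeIqph3d2Z4d4mXZmVUVpiIeamId3d3dmeId3dlZ4qquXmqmHd2Znd3iYZmZmd4mHiJmHd3eHd1VniHd3d3mr2maZmIh3Znd3eIdmZmd4qnd3h3Znd4d2VERVVneIir3IerqYiId3d3eIh3ZmZ3mpd3d2ZmZ3d3VVRDRniJmbzJebuYd3d3d2d3h3dmZ3iZhmZmZmZmd3ZlZmZ3Z5qr22I0RFZnZmZmZ2Z3d2ZneIeGZmZmZndmZlVniIVHq7zHAAAANWZ3ZmZ2ZWZ3Zmd4dp"/>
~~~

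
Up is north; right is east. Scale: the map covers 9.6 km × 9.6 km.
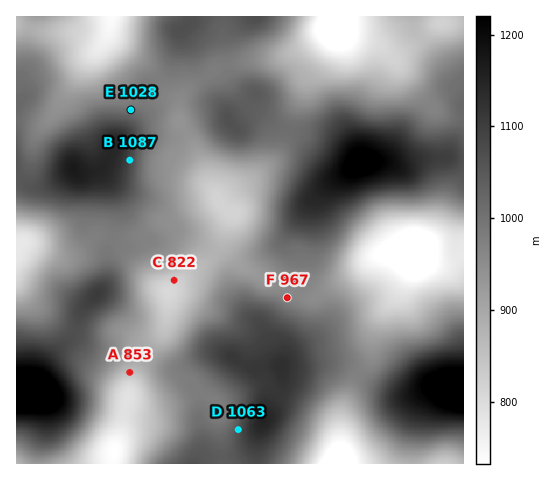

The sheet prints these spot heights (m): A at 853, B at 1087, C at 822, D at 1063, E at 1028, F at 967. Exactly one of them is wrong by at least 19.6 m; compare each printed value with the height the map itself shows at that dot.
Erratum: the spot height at E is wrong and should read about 1004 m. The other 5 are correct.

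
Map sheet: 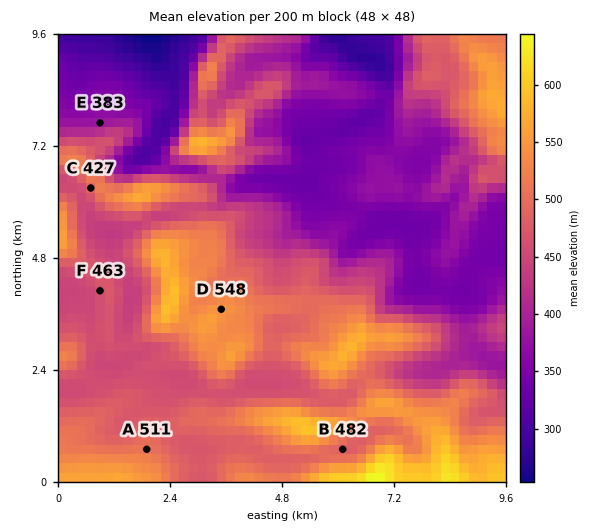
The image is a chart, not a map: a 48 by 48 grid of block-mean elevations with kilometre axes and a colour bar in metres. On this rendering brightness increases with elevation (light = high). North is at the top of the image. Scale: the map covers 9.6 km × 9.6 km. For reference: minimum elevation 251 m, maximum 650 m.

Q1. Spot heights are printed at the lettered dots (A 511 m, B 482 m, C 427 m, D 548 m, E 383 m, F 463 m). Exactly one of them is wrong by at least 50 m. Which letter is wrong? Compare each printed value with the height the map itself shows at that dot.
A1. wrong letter C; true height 490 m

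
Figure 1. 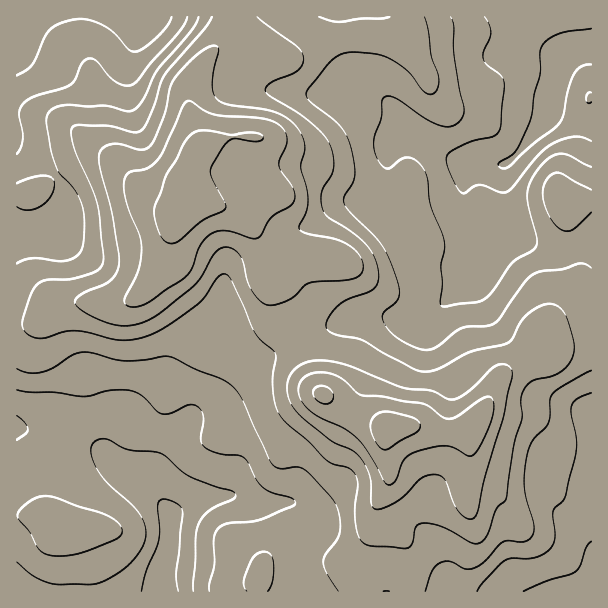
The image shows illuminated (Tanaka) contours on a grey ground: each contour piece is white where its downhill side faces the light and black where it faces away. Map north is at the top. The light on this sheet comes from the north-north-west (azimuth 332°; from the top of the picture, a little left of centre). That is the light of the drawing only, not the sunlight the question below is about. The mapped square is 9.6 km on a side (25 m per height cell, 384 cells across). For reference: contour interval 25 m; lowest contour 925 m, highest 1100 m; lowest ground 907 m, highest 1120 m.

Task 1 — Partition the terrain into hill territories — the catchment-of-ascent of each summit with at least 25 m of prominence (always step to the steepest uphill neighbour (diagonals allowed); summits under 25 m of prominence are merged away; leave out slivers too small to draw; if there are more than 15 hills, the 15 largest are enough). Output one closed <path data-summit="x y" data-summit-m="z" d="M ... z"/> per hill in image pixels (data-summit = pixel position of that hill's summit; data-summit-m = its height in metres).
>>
<path data-summit="186 200" data-summit-m="1120" d="M591 16l-574 0-1 412 32 10 48 10 6 3 20 19 21 12 12 11-1-19 8-16 30-41 28-27 16-23 36-12 33-19 19-6 33-16 17-1 34 11 17 0 27-29 22-19 4-10 2-15-4-17-12-33 0-25 4-9 5-5 7-2 24 5 0 23 4 21 8 22 8 9 15 7 18 5 33-6 2-3z"/><path data-summit="389 428" data-summit-m="1112" d="M480 160l-7 2-5 5-4 9 0 25 12 33 4 17-2 15-4 10-22 19-27 29-17 0-34-11-17 1-25 12-27 10-33 19-36 12-16 23-28 27-17 21-19 32-2 19 14 21 2 8 7-8 14-8 25-6 21 0 21 8 38 0 8 6 3 6 0 11-7 30 0 19 1 14 2 2 289-1 0-346-35 7-18-5-15-7-8-9-8-22-4-21 0-23z"/><path data-summit="60 534" data-summit-m="993" d="M21 428l-5 1 0 162 143 1 3-25 7-22 1-26-2-9-12-16-13-12-21-12-20-19-6-3-48-10z"/>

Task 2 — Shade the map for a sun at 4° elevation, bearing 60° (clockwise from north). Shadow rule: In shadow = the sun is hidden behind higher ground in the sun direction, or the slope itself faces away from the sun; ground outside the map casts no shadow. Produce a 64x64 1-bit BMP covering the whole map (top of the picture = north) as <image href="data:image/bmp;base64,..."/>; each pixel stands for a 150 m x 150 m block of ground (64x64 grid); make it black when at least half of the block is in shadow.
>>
<image width="64" height="64" href="data:image/bmp;base64,Qk0+AgAAAAAAAD4AAAAoAAAAQAAAAEAAAAABAAEAAAAAAAACAAATCwAAEwsAAAIAAAAAAAAA////AAAAAAAAAHgAAAAAAAAAcAAAAAAAAAAAAAAAAAAAAHAAAAAAAEAAeAAAAAAAQAB4AAAAAAAAADgAPgDAAAAAAAA+AMAAAAAAAP4BwAAAAAAB/gCAAAAAAAP/AIAAAAAAY/+AAAAAAABz/4AAAAAAAHH/gAAAAAAA8f+AAAAAAAHz/4AAAAAAAf//AAAAAAAB//8AAAAAAAD/4AAAAAAAAH/gAAAAAAAAP8AAAAAAAAAfgAAAAAAAAA8AAAAAAAAABgAAAAAAAAAAAAAAAAAAAAAAAAAAAAAAAAAAAAAAAAAAAAAAAAHAAGAAAAAAAOAA4AAAAAAAAADgAAAAAAAAAeAAAAAAAAAB4AAAAAAAAAHgAAAAAAAAAcAAAAAAAAABwAAAAAAA8AHAAAAAAAHwAcAAAAAAA/IBwAAAAAAH7wGAAAAAYAf/AAAAAADgB/wAAAAAAeAH+AAAAAAB4AfwAAAAAAHgB/AAAAAAAcAH4AAAAAAAwAfAAAAAAAAAB4AAAAAAAAAHAAAAAAAAAAAAgAAAAAAAAAGAAAAAAAAQAwAAAAAAAAAHgAAAAAAAAAfAAAAIAAwAB8AAAAgADAAHwAAAAAAEAAOAAAAAAAAAA4AAAAAAAAAAAAAAAAAAAAAAAAAAAAAAAAAAAAAAAAAAAAAAAAAAAABwAAAAAAAAADgAAAAAAA=="/>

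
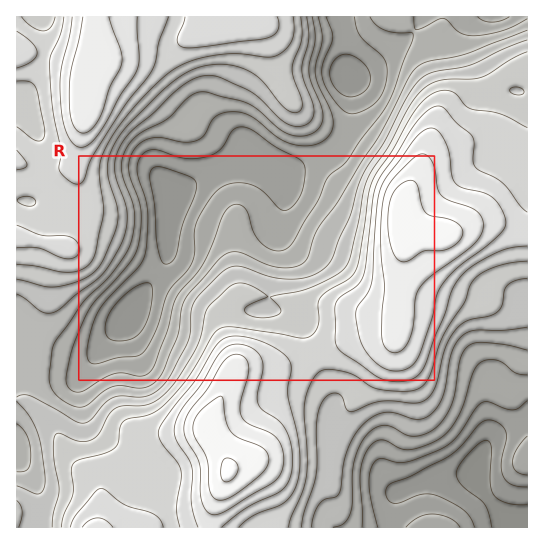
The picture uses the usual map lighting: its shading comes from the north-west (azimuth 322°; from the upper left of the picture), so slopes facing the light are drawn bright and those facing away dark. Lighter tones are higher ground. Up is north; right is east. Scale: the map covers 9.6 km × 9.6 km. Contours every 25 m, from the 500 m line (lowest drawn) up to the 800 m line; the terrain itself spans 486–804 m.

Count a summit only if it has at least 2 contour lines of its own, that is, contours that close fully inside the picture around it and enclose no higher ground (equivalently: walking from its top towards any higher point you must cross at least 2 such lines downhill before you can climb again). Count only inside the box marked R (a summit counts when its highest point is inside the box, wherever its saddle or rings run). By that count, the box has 1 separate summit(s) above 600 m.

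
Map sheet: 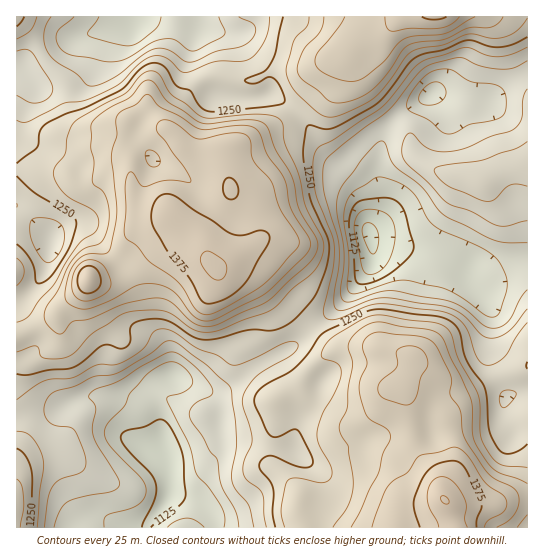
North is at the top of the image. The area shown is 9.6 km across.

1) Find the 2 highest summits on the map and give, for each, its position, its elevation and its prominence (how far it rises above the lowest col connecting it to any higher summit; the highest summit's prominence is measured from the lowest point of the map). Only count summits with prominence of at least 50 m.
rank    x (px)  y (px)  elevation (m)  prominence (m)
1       445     499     1426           357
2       215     269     1403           164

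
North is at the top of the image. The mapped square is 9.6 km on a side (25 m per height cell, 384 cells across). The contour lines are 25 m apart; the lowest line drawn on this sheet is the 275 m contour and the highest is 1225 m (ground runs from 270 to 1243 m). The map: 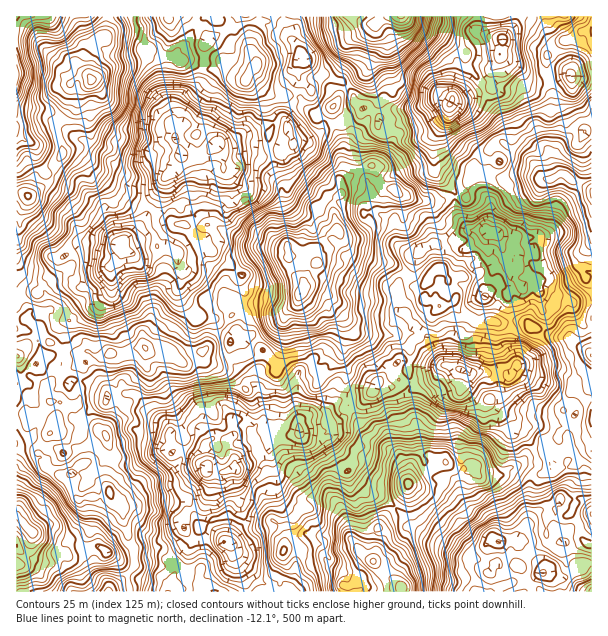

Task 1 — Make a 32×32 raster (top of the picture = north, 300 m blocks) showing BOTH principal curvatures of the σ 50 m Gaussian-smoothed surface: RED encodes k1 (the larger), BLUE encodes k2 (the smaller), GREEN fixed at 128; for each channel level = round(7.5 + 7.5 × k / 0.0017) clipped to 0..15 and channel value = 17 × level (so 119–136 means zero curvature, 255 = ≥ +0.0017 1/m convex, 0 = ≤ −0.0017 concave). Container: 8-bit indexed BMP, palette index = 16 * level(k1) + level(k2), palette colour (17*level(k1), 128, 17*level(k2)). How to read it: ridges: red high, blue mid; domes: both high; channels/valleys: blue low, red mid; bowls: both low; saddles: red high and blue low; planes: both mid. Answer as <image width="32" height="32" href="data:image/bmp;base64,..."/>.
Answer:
<image width="32" height="32" href="data:image/bmp;base64,Qk02CAAAAAAAADYEAAAoAAAAIAAAACAAAAABAAgAAAAAAAAEAAATCwAAEwsAAAABAAAAAAAAAIAAABGAAAAigAAAM4AAAESAAABVgAAAZoAAAHeAAACIgAAAmYAAAKqAAAC7gAAAzIAAAN2AAADugAAA/4AAAACAEQARgBEAIoARADOAEQBEgBEAVYARAGaAEQB3gBEAiIARAJmAEQCqgBEAu4ARAMyAEQDdgBEA7oARAP+AEQAAgCIAEYAiACKAIgAzgCIARIAiAFWAIgBmgCIAd4AiAIiAIgCZgCIAqoAiALuAIgDMgCIA3YAiAO6AIgD/gCIAAIAzABGAMwAigDMAM4AzAESAMwBVgDMAZoAzAHeAMwCIgDMAmYAzAKqAMwC7gDMAzIAzAN2AMwDugDMA/4AzAACARAARgEQAIoBEADOARABEgEQAVYBEAGaARAB3gEQAiIBEAJmARACqgEQAu4BEAMyARADdgEQA7oBEAP+ARAAAgFUAEYBVACKAVQAzgFUARIBVAFWAVQBmgFUAd4BVAIiAVQCZgFUAqoBVALuAVQDMgFUA3YBVAO6AVQD/gFUAAIBmABGAZgAigGYAM4BmAESAZgBVgGYAZoBmAHeAZgCIgGYAmYBmAKqAZgC7gGYAzIBmAN2AZgDugGYA/4BmAACAdwARgHcAIoB3ADOAdwBEgHcAVYB3AGaAdwB3gHcAiIB3AJmAdwCqgHcAu4B3AMyAdwDdgHcA7oB3AP+AdwAAgIgAEYCIACKAiAAzgIgARICIAFWAiABmgIgAd4CIAIiAiACZgIgAqoCIALuAiADMgIgA3YCIAO6AiAD/gIgAAICZABGAmQAigJkAM4CZAESAmQBVgJkAZoCZAHeAmQCIgJkAmYCZAKqAmQC7gJkAzICZAN2AmQDugJkA/4CZAACAqgARgKoAIoCqADOAqgBEgKoAVYCqAGaAqgB3gKoAiICqAJmAqgCqgKoAu4CqAMyAqgDdgKoA7oCqAP+AqgAAgLsAEYC7ACKAuwAzgLsARIC7AFWAuwBmgLsAd4C7AIiAuwCZgLsAqoC7ALuAuwDMgLsA3YC7AO6AuwD/gLsAAIDMABGAzAAigMwAM4DMAESAzABVgMwAZoDMAHeAzACIgMwAmYDMAKqAzAC7gMwAzIDMAN2AzADugMwA/4DMAACA3QARgN0AIoDdADOA3QBEgN0AVYDdAGaA3QB3gN0AiIDdAJmA3QCqgN0Au4DdAMyA3QDdgN0A7oDdAP+A3QAAgO4AEYDuACKA7gAzgO4ARIDuAFWA7gBmgO4Ad4DuAIiA7gCZgO4AqoDuALuA7gDMgO4A3YDuAO6A7gD/gO4AAID/ABGA/wAigP8AM4D/AESA/wBVgP8AZoD/AHeA/wCIgP8AmYD/AKqA/wC7gP8AzID/AN2A/wDugP8A/4D/ALaB5rPV+MOCcpXWtZKzs5Ny5veAxfzWlbLV1fbSgYDUkKOhgsGQ9bSz0/qSYpL2wMWysvb01pbHYJSDx8VA01DxsuXEgID2otVx82BgYvrCo6H55tbGgqJyoICys/XE+ICAobKR1/TDcJD2odPl9bTWwviy93DElcWjUMOB15L1cLWD+KTn6PihwbP3oNbVo3Dl05PzsLaVpdWjtmDC1rGRgtX15Pi315LnoaXC53HY1Pmhk5D659aTxrWns8Rww6P39rWjxaP507NQoFDmk6SV5WCmo/rDtMP69fiy+OS1xvdg5qPltHBg8oD1gPOkx5S21XLG+OT55PuzxOOllLSk1NaR1PejxoD4obLE1pNggXCzxPeVtIXFxcNgotekldmj1pH29rSikKOk1JGilICTk9O0tqTXsumRgqOUpbWjxrXG52ChsqHYgoBws8Skk6Ki9XClpNaBYMHUtOjU5oGU1oPDgpGR+JK2prbzsveg+bL1UIGiw6WBs8SRknD1puJytba017Lm1fjn9sWh94DExeWCotPDUGCAsHBhlMTD+LHUx/X25vjnw/qQxbDClYGE5reTw9WitdbHgnGi1/ey5YLVtLXWxrWCxOFyoPmlxqHm18PGosa0xujy+vH6gunVxtRQlKT4pLCRxcTC+fbG1eaVg3HF6OTj97L3cKOi0qKlo8VwxfiBoubYspRy+dfEo6WTktaj9VChk5KisbG3tMTVgXDFsNVgg+dgcKT15KWmpHLB5db25NWTpHC0+NRwgPeTkHCzs6LDssOl+cXHxsam5aGA9qLEpYOksfnn9pLDosQwgsWStHOB5ef599XU+NdwsZCQsrOBs5OAovT1xrOztZOypfjl59LD6dahsffFoLLWk8WRkFCiknJx1vrHk6Vy18bTxLW3o5GCw5H35MKAs+bz9+P5oNj3tIKW+vTGoda1tqJg16WEsoLkgcfm5oL0+bLBxMPDs9j44/K00/WT57TEsoCipYJw1sWTptb39vezkXDH6LKy+Mf4gdRw+NXD1aSQtIGhcKXFonBg5sbE1sSTkbX21MHWxrNgoLb0geWR1pFyxcNgocTVcLHAxJKQ9ZKwtabnxbXG5IC11rK25dekUGNhoqa0s6DC9/XCocLCpHBAkrW2x6K148X12MTU+LRxUZPKo9jW5eVw97CxxPaAUDDBoYKCxbGRcsfp5f22pKKl1aPl+daSgeOxoPpy9HCCw/WitLL1YECV5efVtOOz1PX6wceU+sZwUMHDs9bWg6PE1oBgpPdwYNX5oufl+XHUsvZgpMbng5CR6fjI1va2pNK2gHDo5PfC9bOC1dX3xKNQxcXVs+STgKXFs+nS+ue1knDEoLPFs+Q="/>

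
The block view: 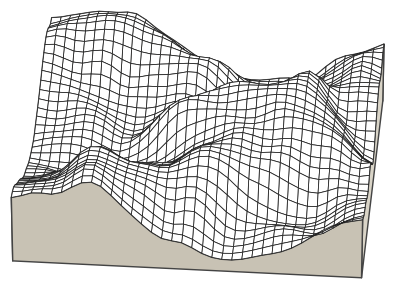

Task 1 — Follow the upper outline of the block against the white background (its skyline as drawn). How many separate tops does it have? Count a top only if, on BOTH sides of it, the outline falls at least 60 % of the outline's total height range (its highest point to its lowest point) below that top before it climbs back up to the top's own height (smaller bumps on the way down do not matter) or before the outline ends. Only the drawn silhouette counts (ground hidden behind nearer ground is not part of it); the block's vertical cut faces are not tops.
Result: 0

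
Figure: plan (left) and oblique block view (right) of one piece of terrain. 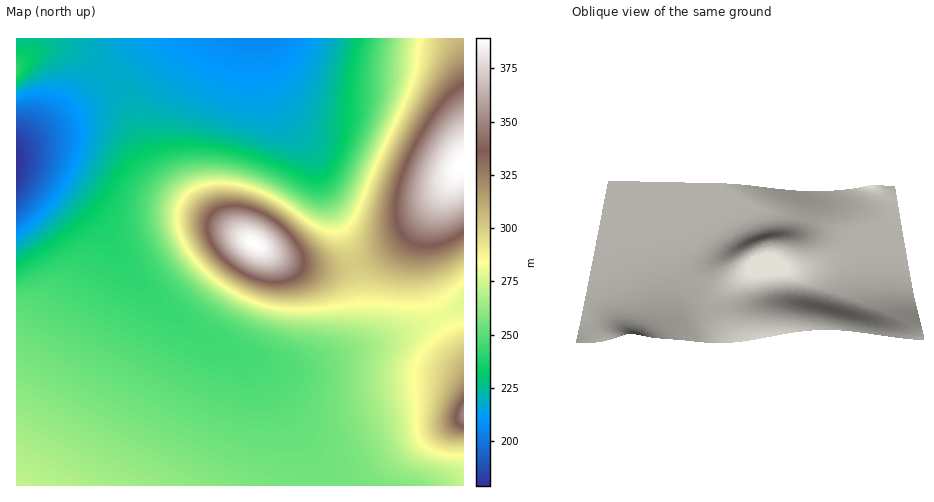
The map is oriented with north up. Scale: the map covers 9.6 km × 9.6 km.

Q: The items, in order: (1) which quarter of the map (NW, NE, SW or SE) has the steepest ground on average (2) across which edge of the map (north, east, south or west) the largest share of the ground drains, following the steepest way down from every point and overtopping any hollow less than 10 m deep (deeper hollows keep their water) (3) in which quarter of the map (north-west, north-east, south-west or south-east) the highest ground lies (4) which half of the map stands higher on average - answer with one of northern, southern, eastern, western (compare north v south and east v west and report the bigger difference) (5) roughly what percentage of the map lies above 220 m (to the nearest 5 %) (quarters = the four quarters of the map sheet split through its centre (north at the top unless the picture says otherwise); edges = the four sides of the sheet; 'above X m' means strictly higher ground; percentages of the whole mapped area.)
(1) The north-east quarter is the steepest part of the map.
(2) Most of the ground drains across the western edge.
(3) The highest ground is in the north-east quarter.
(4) The eastern half stands higher on average than the western half.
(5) Roughly 85 % of the ground is higher than 220 m.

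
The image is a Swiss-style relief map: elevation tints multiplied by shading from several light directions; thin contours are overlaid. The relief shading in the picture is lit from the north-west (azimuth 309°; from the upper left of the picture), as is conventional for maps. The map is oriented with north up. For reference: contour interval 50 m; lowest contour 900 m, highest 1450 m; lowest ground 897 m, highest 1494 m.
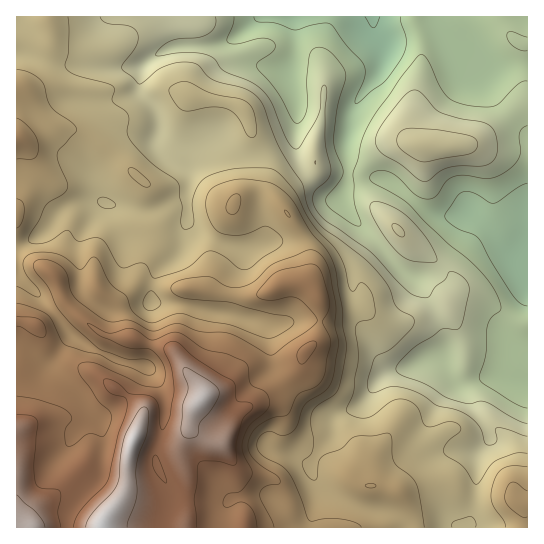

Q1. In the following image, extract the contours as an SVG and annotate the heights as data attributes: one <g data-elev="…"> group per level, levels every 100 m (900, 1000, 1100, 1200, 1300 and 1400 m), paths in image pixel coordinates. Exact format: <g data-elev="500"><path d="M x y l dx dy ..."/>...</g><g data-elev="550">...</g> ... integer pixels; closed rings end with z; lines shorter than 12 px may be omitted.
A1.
<g data-elev="900"><path d="M380 17l-3 8-3 3-4-3-5-8"/></g><g data-elev="1000"><path d="M527 408l-17-7-25-16-5-6-1-4 7-21 2-29 3-7 9-7 1-2-3-11-7-13-17-20-27-22-40-40-33-20-4-5 1-4 4-3 13 0 10 6 19 19 8 3 6 0 7-5 9-13 6-4 12-2 25 3 9-3 10-5 10-12 2-7-1-18 2-4 5-3"/><path d="M527 81l-4 0-5 3-17 18-6 4-10 1-20-2-11-4-7-4-8-12-13-27-4-4-4 2-16 20-26 37-13 25-5 21-5 15 1 28 7 21-1 3-3 0-25-16-5-5-1-4 2-6 12-14 3-8-1-6-7-18-1-10 4-33 8-28-1-5-2-6-9-12-7-5-8-3-7 3-3 7-2 18 0 35-5 10-4 3-3 0-4-5-14-27-20-24 1-5 16-12 1-7-5-4-7-1-25 6-9-1-2-4 6-14 1-8"/><path d="M527 37l-16-5-3 1-1 2 1 6 5 5 8 4 6 1"/></g><g data-elev="1100"><path d="M527 436l-29-9-3 3 2 8-1 4-3 3-6 0-2-3-3-11-4-6-8-8-9-6-24-6-17-11-17-6-12-1-17 6-5-2-1-5 0-7 7-21 3-3 11-5 8-7 15-16 2-8-3-3-14-9-10-22-16-20-28-23-18-13-12-12-6-12-5-22-23-37-19-45-6-7-8-5-34-10-5-4-9-10-8-3-12 0-13 4-8 5-15 12-4 1-6-7-9-7-1-3 15-22 1-7-1-7-8-5-23-3-4-3-2-3"/><path d="M400 237l3 0 2-2-2-5-5-5-5-1-1 2 1 4z"/><path d="M418 161l9 1 42-8 7-4 2-4-1-4-3-4-4-2-28-6-29-2-10 2-6 7 1 8 5 6z"/></g><g data-elev="1200"><path d="M424 527l-7-41-6-9-13-10-4-5-2-8 0-16-3-5-34 4-14 12-17 6-5 7-2 15-2 3-6-3-6-8-1-7 9-8 2-7 0-9-2-15 0-9 6-8 16-10 5-6 5-20 3-25-3-19-1-19-9-45-7-13-17-19-19-33-9-8-10-6-25-4-11 1-13 3-9 4-4 5-3 9 1 10 4 13 7 7 9 4 14 0 25-9 8 4 8 8 0 5-3 4-16 10-12 10-5 3-7-1-16-13-13-5-5 2-12 11-8 5-31 9-3-2-4-10-4-3-5 0-13 5-6-2-13-23-7-5-5 0-16 3-11-11-20 12-8 2-8-1-3-2 1-4 10-16 6-15 5-5 13-7 4-5 0-7-8-19-2-9 2-5 16-16 2-4-6-7-20-15-4-8-3-14-4-6-11-7-12-2"/><path d="M527 467l-13-1-9 1-7 6-4 8-3 10 0 10 4 8 9 12 1 6"/><path d="M147 310l-4-4 0-5 4-8 4-2 7 6 3 6-6 6z"/><path d="M143 186l6 1 1-4-13-13-6-2-2 0-1 3 2 4z"/></g><g data-elev="1300"><path d="M274 527l-3-8-10-20-1-5 1-4 4-3 13-3 2-1 0-2-3-6-15-9-9-8-5-8 0-8 3-8 6-7 14-9 16-3 11-20 19-9 7-9 7-35-2-7-7-13 7-12 0-8-6-27-6-9-8-2-31 7-8 6-13 16 1 4 8 3 9 0 15-3 7 1 9 7 11 14-1 4-8 7-37 25-5-1-29-17-11-4-25-1-23-8-7 0-13 6-5 1-23-11-17 2-7-1-31-23-5-8-3-16-6-8-7-4-8-3-7 0-4 3-2 4 2 5 13 16 10 22 14 16 30 25 24 9 19 0 5 2 4 4 2 5-2 4-4 1-34-12-17-9-14-3-19-6-4-3-10-21-5-6-14-7-16-5"/></g><g data-elev="1400"><path d="M61 527l-3-14 3-15-1-7-3-2-16-1-4-2-2-4-1-17 3-44-6-5-14-1"/><path d="M196 527l-2-28 3-16 1-18 3-3 5-1 12 0 13 4 4 0 2-4-1-18 6-21 2-5 8-7 1-4-3-3-11-1-2-2-2-14-3-5-35-22-18-16-6-2-7 3-2 5 8 20 2 21-4 27-7 13-1 0-2-4-2-21-4-7-7-3-17-1-16-13-8-2-3 2 2 6 5 6 16 6 1 4 0 7-9 25-10 46-5 6-23 24-5 8-2 8"/><path d="M165 483l-8-9-4-7 0-8 2-4 4 5 7 18 1 4-1 1z"/></g>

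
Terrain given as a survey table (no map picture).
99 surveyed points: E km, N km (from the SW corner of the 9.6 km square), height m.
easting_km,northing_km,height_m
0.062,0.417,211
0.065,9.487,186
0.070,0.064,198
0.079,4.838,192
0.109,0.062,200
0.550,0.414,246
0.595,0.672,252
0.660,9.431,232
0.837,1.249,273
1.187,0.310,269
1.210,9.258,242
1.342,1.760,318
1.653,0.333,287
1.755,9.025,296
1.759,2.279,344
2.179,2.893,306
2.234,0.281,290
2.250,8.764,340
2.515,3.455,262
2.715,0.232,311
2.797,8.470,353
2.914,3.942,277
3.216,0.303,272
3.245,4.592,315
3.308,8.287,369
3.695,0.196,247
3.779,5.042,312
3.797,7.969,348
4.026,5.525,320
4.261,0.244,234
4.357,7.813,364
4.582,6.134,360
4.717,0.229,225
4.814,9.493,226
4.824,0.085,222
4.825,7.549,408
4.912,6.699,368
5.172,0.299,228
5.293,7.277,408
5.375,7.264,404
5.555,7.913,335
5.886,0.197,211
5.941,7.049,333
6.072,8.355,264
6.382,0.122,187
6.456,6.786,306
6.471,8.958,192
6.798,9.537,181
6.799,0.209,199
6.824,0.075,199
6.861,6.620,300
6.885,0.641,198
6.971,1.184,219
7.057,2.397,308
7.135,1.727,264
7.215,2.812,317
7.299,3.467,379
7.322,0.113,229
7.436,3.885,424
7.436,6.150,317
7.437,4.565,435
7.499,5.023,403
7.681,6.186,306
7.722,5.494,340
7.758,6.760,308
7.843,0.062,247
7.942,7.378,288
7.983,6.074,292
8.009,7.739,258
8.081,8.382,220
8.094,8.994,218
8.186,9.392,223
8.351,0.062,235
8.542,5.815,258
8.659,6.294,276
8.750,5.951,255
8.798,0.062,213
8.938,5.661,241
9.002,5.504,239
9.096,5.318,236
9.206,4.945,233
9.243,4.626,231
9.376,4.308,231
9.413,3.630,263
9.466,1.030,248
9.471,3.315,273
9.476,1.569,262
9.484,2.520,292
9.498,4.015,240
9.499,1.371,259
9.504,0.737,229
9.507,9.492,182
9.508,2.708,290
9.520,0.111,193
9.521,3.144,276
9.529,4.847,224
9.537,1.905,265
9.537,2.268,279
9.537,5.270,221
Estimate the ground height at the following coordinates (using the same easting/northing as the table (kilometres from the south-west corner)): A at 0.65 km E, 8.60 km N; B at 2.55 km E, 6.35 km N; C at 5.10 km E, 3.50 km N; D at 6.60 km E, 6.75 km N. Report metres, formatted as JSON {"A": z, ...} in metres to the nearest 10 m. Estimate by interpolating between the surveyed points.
{"A": 220, "B": 290, "C": 300, "D": 300}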